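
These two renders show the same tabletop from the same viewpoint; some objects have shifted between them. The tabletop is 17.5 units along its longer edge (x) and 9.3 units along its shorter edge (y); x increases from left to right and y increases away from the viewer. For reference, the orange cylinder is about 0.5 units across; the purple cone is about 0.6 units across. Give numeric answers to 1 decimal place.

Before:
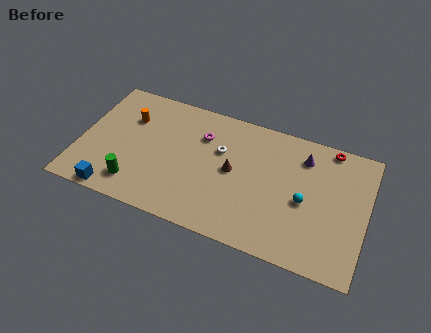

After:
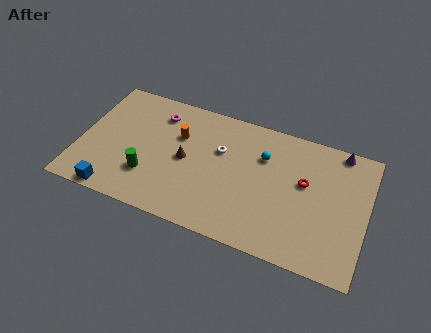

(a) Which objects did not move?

the white torus and the blue cube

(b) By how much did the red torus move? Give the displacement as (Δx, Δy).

(-1.3, -3.0)

The red torus was at about (15.0, 8.5) and moved to about (13.7, 5.5).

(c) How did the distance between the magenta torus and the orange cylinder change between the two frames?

-2.7

Before: roughly 4.5 units apart; after: 1.8. That's 2.7 units closer together.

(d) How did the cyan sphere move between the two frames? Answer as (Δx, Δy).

(-2.7, 2.3)

The cyan sphere was at about (13.8, 4.2) and moved to about (11.1, 6.5).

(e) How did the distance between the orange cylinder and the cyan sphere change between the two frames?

-6.0

They were about 11.2 units apart before and 5.2 after — 6.0 units closer together.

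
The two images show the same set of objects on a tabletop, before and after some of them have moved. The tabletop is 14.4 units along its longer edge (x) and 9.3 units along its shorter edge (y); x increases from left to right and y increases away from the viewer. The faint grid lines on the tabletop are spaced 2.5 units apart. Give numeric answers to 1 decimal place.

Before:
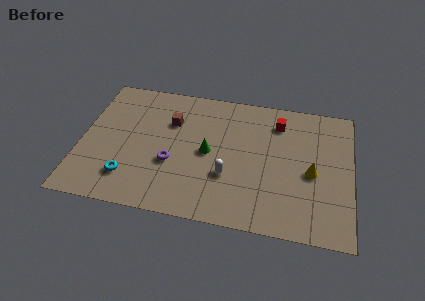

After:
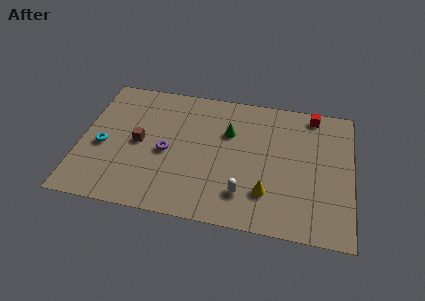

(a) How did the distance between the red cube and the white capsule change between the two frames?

+2.2

They were about 4.9 units apart before and 7.1 after — 2.2 units further apart.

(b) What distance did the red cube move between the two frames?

2.0

The red cube was near (10.4, 7.4) before and (12.2, 8.3) after, so it travelled √(1.8² + 0.9²) ≈ 2.0 units.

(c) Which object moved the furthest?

the yellow cone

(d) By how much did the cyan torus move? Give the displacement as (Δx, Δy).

(-1.5, 1.9)

The cyan torus was at about (2.7, 2.1) and moved to about (1.2, 4.0).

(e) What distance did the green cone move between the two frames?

1.9

From (6.8, 4.6) to (7.8, 6.2), the green cone covered √(1.0² + 1.6²) ≈ 1.9 units.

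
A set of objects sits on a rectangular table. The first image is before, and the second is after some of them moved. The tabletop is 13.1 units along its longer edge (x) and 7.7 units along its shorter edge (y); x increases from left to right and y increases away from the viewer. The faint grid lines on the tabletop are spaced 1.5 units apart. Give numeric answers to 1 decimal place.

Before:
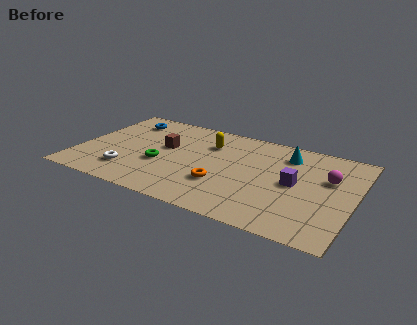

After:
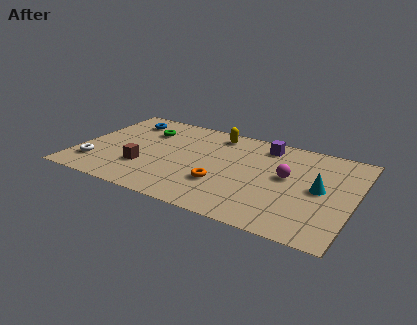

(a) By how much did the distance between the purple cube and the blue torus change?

-2.0

Before: roughly 8.8 units apart; after: 6.8. That's 2.0 units closer together.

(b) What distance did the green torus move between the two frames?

2.8

From (4.0, 3.0) to (2.9, 5.6), the green torus covered √(1.1² + 2.6²) ≈ 2.8 units.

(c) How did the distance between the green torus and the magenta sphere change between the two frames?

-0.9

Before: roughly 8.0 units apart; after: 7.1. That's 0.9 units closer together.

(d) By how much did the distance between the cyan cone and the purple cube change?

+1.6

Before: roughly 2.3 units apart; after: 3.9. That's 1.6 units further apart.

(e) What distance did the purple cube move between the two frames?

3.1

From (10.3, 3.9) to (8.6, 6.5), the purple cube covered √(1.7² + 2.6²) ≈ 3.1 units.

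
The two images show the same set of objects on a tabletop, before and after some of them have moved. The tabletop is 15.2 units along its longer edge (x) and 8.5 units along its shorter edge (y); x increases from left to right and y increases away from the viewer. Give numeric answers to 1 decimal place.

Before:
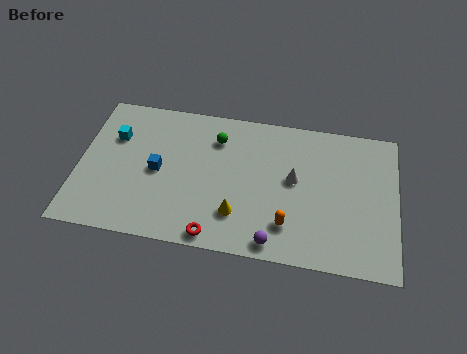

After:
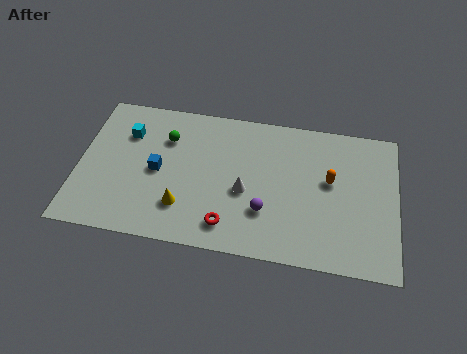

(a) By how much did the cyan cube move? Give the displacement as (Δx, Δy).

(0.6, 0.3)

The cyan cube was at about (1.6, 5.8) and moved to about (2.2, 6.1).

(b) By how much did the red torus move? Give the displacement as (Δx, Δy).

(0.6, 0.7)

From the two frames, the red torus sits at roughly (6.7, 0.8) before and (7.3, 1.5) after.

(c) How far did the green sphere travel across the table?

2.4

From (6.5, 6.5) to (4.1, 6.1), the green sphere covered √(2.4² + 0.4²) ≈ 2.4 units.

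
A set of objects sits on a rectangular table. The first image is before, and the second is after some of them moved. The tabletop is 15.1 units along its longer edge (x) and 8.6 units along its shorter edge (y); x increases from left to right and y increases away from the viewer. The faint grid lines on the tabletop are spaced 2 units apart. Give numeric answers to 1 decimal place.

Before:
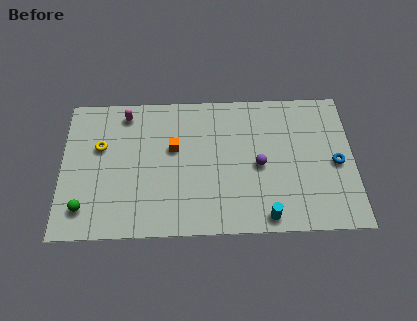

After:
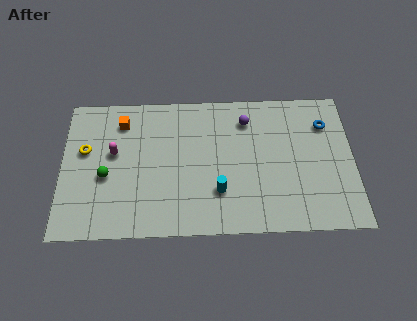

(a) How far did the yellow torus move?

0.8

From (2.0, 5.4) to (1.2, 5.2), the yellow torus covered √(0.8² + 0.2²) ≈ 0.8 units.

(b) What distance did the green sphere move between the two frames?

2.2

The green sphere moved from about (1.2, 1.7) to (2.3, 3.6), a distance of √(1.1² + 1.9²) ≈ 2.2.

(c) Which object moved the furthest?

the orange cube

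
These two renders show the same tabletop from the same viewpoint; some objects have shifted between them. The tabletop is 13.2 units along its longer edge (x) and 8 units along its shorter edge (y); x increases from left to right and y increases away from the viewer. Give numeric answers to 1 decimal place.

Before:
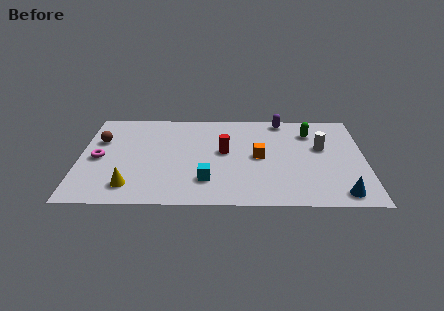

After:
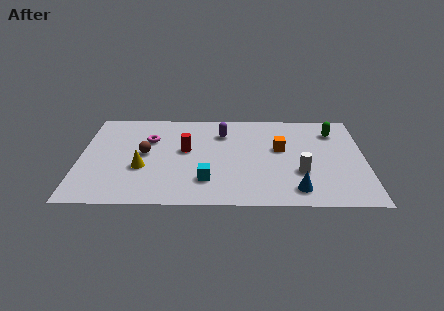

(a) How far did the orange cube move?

1.2

From (8.3, 4.0) to (9.3, 4.7), the orange cube covered √(1.0² + 0.7²) ≈ 1.2 units.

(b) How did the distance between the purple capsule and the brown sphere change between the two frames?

-4.7

They were about 8.7 units apart before and 4.0 after — 4.7 units closer together.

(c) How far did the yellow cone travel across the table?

1.6

The yellow cone was near (2.4, 1.5) before and (2.9, 3.0) after, so it travelled √(0.5² + 1.5²) ≈ 1.6 units.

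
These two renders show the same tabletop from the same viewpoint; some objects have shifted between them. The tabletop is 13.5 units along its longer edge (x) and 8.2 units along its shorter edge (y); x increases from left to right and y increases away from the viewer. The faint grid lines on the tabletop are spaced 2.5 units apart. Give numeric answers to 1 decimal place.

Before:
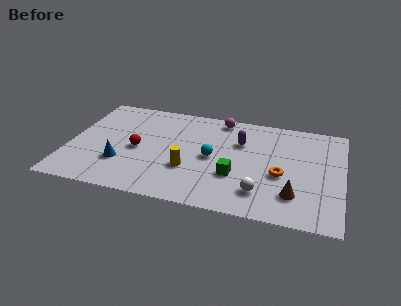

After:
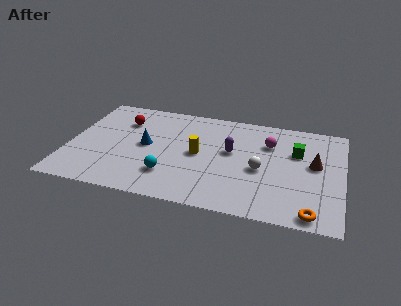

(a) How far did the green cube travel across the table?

3.9

From (8.3, 2.8) to (11.2, 5.4), the green cube covered √(2.9² + 2.6²) ≈ 3.9 units.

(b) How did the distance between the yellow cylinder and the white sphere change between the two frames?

-0.6

The distance was about 3.7 in the first image and 3.1 in the second, so they moved 0.6 units closer together.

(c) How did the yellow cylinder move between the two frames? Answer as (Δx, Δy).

(0.4, 1.3)

From the two frames, the yellow cylinder sits at roughly (6.0, 2.8) before and (6.4, 4.1) after.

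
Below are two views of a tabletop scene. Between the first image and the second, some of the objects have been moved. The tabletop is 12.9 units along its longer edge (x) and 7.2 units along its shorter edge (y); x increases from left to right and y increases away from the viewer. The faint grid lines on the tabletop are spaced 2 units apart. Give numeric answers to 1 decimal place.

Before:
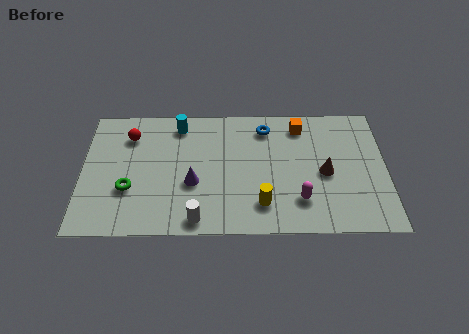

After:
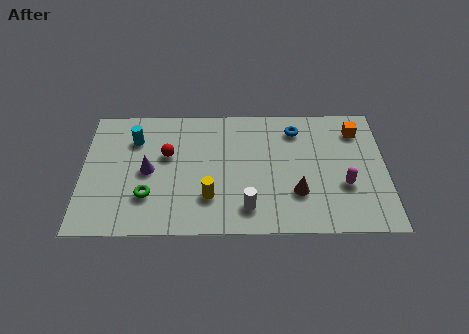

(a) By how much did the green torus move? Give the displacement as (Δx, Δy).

(0.8, -0.4)

From the two frames, the green torus sits at roughly (2.0, 2.5) before and (2.8, 2.1) after.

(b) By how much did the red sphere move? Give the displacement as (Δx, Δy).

(1.6, -1.1)

The red sphere started near (2.0, 5.5) and ended near (3.6, 4.4).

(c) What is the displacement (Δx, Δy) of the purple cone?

(-1.9, 0.7)

The purple cone started near (4.7, 2.8) and ended near (2.8, 3.5).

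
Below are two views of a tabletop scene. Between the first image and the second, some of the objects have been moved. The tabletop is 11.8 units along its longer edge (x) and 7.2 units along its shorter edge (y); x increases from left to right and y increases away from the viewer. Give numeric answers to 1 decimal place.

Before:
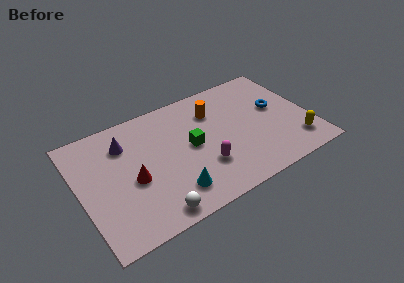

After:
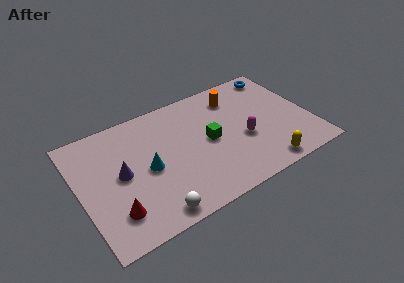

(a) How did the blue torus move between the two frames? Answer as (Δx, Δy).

(0.5, 2.2)

The blue torus started near (10.2, 4.1) and ended near (10.7, 6.3).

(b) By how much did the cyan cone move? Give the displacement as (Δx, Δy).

(-1.0, 1.9)

The cyan cone started near (4.4, 1.5) and ended near (3.4, 3.4).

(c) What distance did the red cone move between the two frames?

1.8

The red cone moved from about (2.6, 3.1) to (1.5, 1.7), a distance of √(1.1² + 1.4²) ≈ 1.8.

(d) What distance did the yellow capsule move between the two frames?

1.9

The yellow capsule moved from about (10.8, 1.5) to (9.0, 0.8), a distance of √(1.8² + 0.7²) ≈ 1.9.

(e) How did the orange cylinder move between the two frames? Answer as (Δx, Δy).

(1.2, 0.4)

From the two frames, the orange cylinder sits at roughly (7.1, 5.3) before and (8.3, 5.7) after.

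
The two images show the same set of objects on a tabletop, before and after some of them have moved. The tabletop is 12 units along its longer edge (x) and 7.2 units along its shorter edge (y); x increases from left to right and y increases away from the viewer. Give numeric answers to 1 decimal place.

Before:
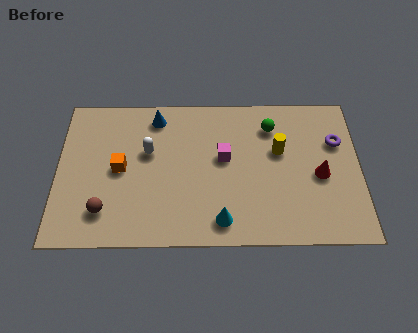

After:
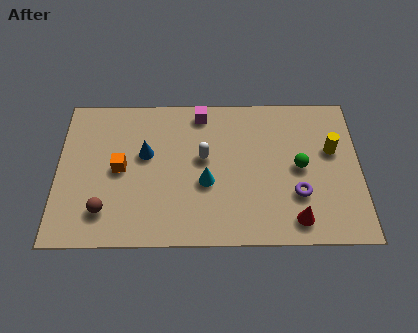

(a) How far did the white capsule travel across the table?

2.2

From (3.6, 4.4) to (5.8, 4.1), the white capsule covered √(2.2² + 0.3²) ≈ 2.2 units.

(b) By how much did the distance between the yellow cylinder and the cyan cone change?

+1.2

The distance was about 4.0 in the first image and 5.2 in the second, so they moved 1.2 units further apart.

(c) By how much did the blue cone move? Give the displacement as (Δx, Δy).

(-0.4, -1.8)

From the two frames, the blue cone sits at roughly (3.9, 6.1) before and (3.5, 4.3) after.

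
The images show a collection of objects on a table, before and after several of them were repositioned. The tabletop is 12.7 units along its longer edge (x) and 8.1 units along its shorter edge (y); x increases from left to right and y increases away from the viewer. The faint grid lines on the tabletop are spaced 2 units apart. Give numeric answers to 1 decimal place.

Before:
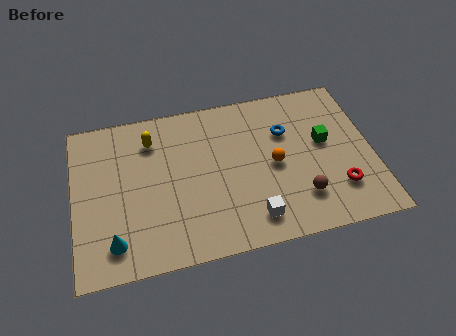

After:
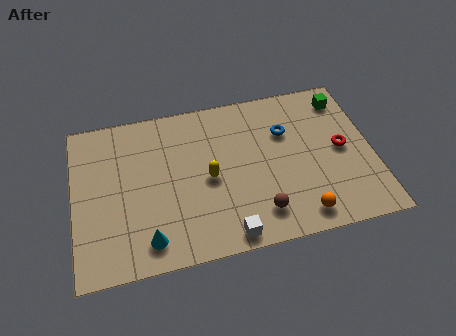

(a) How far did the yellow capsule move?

3.4

The yellow capsule was near (3.4, 6.3) before and (5.7, 3.8) after, so it travelled √(2.3² + 2.5²) ≈ 3.4 units.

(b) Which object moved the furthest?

the yellow capsule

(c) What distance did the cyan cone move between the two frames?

1.4

The cyan cone was near (1.6, 1.5) before and (3.0, 1.3) after, so it travelled √(1.4² + 0.2²) ≈ 1.4 units.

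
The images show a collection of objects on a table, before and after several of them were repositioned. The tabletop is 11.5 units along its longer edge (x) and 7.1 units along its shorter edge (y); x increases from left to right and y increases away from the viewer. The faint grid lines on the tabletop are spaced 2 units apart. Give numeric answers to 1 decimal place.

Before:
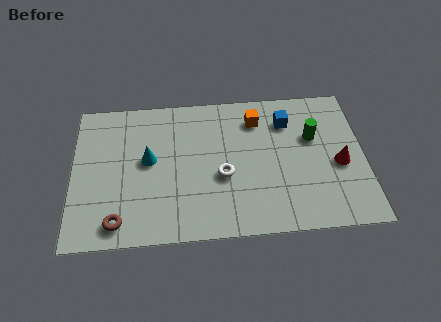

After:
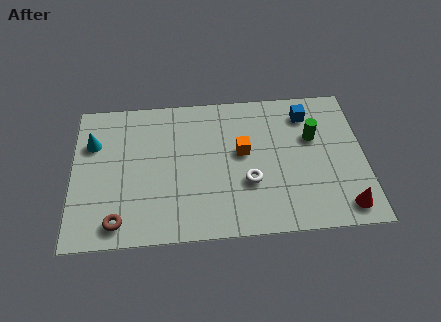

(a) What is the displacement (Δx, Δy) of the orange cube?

(-0.6, -1.6)

From the two frames, the orange cube sits at roughly (7.3, 5.6) before and (6.7, 4.0) after.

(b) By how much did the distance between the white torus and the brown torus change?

+0.8

Before: roughly 4.5 units apart; after: 5.3. That's 0.8 units further apart.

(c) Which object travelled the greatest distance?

the cyan cone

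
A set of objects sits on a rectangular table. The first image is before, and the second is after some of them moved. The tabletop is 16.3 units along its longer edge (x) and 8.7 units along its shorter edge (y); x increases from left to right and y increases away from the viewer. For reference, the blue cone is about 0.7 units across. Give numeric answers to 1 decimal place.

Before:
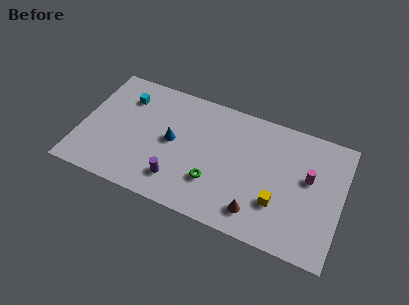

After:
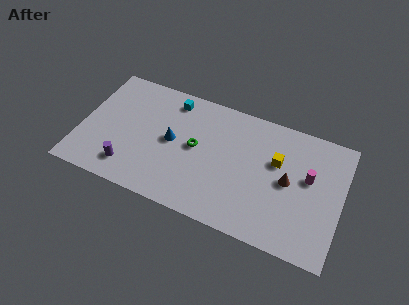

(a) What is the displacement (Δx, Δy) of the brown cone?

(1.7, 2.8)

The brown cone started near (11.3, 1.6) and ended near (13.0, 4.4).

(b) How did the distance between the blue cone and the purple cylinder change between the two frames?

+1.0

Before: roughly 2.7 units apart; after: 3.7. That's 1.0 units further apart.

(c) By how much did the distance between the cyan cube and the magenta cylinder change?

-2.7

They were about 11.8 units apart before and 9.1 after — 2.7 units closer together.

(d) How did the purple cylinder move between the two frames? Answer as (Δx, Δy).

(-3.0, -0.2)

From the two frames, the purple cylinder sits at roughly (6.3, 1.9) before and (3.3, 1.7) after.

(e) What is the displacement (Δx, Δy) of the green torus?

(-1.3, 2.0)

From the two frames, the green torus sits at roughly (8.5, 2.6) before and (7.2, 4.6) after.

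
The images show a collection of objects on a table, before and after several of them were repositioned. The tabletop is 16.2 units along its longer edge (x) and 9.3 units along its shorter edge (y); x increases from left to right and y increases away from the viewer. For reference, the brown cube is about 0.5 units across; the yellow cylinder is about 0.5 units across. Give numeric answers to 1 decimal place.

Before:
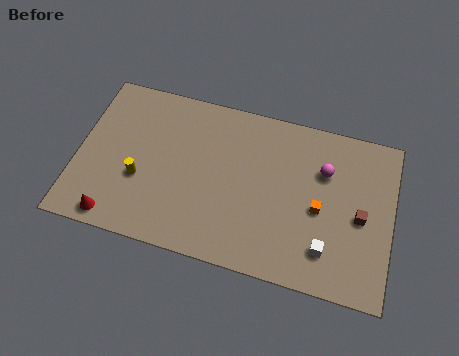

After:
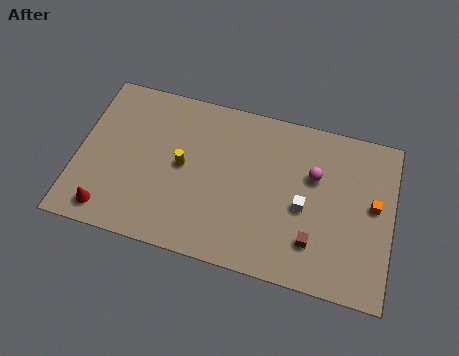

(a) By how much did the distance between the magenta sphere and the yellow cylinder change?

-2.9

Before: roughly 9.7 units apart; after: 6.8. That's 2.9 units closer together.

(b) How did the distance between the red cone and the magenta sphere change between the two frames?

-0.4

Before: roughly 11.7 units apart; after: 11.3. That's 0.4 units closer together.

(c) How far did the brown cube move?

3.0

The brown cube moved from about (14.6, 4.3) to (12.3, 2.3), a distance of √(2.3² + 2.0²) ≈ 3.0.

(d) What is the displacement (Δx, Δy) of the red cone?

(-0.4, 0.3)

From the two frames, the red cone sits at roughly (2.2, 1.0) before and (1.8, 1.3) after.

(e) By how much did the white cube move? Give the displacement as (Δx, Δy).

(-1.3, 2.0)

The white cube was at about (13.0, 2.1) and moved to about (11.7, 4.1).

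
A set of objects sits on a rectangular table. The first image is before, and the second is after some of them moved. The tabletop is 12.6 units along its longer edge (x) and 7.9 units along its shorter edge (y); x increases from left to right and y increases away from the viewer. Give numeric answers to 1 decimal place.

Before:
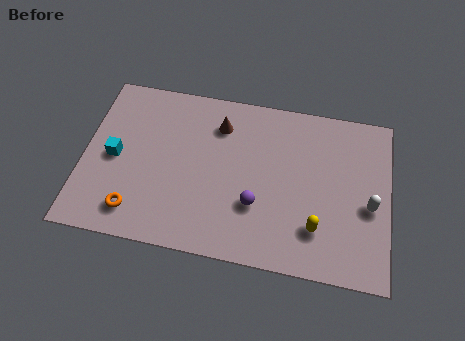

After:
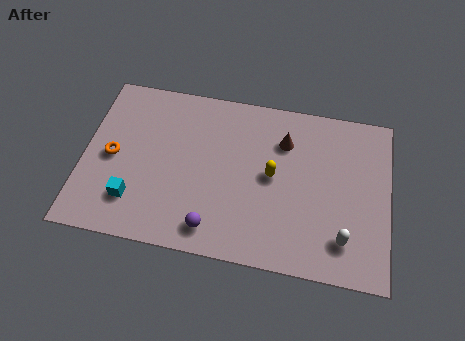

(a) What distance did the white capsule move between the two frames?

2.0

The white capsule moved from about (11.8, 3.4) to (10.8, 1.7), a distance of √(1.0² + 1.7²) ≈ 2.0.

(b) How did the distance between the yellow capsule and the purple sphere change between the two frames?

+1.1

They were about 2.6 units apart before and 3.7 after — 1.1 units further apart.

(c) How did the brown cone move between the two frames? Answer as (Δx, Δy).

(2.7, -0.3)

The brown cone was at about (5.5, 6.1) and moved to about (8.2, 5.8).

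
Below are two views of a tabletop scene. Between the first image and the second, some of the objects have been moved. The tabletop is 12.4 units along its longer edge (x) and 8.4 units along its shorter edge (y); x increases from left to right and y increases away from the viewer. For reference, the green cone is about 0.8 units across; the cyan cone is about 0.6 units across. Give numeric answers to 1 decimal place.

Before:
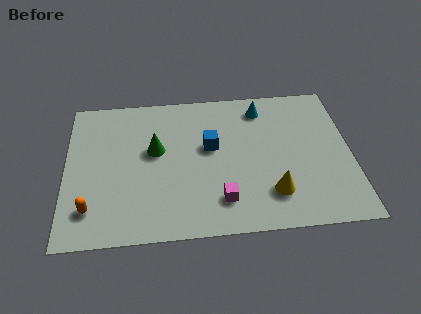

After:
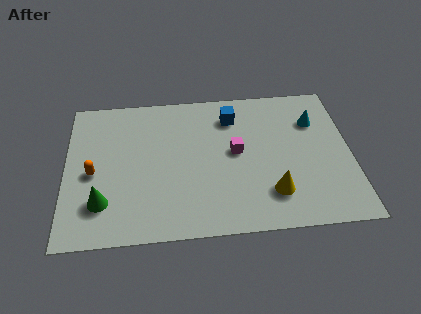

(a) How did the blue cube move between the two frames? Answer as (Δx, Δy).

(1.0, 1.7)

From the two frames, the blue cube sits at roughly (6.3, 4.9) before and (7.3, 6.6) after.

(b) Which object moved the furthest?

the green cone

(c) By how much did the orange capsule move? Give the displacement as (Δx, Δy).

(0.1, 2.0)

The orange capsule started near (1.1, 1.8) and ended near (1.2, 3.8).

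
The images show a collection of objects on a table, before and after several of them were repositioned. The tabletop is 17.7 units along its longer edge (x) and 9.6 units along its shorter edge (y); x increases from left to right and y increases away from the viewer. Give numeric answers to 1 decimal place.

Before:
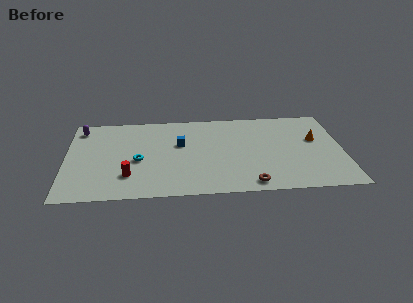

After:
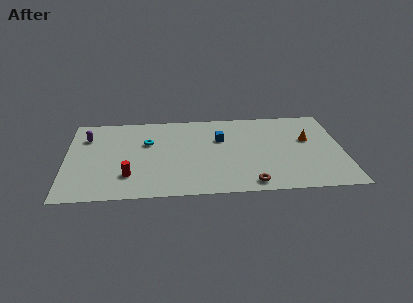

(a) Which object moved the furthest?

the blue cube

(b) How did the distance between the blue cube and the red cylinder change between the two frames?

+2.3

The distance was about 4.7 in the first image and 7.0 in the second, so they moved 2.3 units further apart.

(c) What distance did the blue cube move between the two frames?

2.6

The blue cube was near (7.3, 5.9) before and (9.9, 6.3) after, so it travelled √(2.6² + 0.4²) ≈ 2.6 units.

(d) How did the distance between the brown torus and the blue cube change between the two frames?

-1.0

They were about 6.5 units apart before and 5.5 after — 1.0 units closer together.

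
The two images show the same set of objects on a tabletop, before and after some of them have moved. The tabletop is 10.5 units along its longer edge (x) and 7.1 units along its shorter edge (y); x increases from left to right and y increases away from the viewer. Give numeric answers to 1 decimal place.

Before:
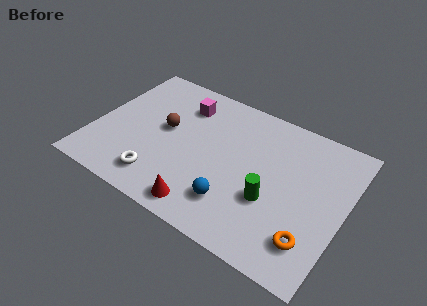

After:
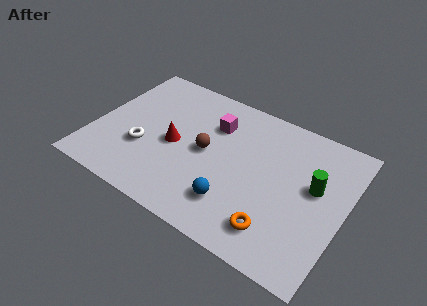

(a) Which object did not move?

the blue sphere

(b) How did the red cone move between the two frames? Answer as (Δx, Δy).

(-1.7, 2.4)

The red cone was at about (5.1, 0.9) and moved to about (3.4, 3.3).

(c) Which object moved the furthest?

the red cone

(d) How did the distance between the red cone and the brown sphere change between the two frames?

-2.4

The distance was about 3.7 in the first image and 1.3 in the second, so they moved 2.4 units closer together.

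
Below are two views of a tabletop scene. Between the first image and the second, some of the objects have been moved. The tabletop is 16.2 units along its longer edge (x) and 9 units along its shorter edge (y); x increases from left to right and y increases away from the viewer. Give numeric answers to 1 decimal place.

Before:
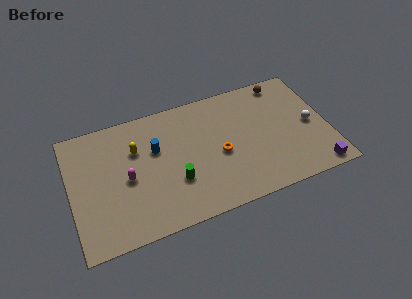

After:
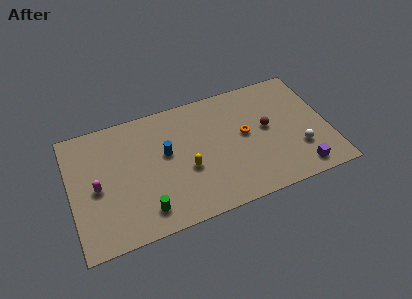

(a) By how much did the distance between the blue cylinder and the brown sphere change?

-2.3

Before: roughly 8.7 units apart; after: 6.4. That's 2.3 units closer together.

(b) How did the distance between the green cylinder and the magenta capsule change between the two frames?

+0.7

They were about 3.1 units apart before and 3.8 after — 0.7 units further apart.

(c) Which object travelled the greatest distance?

the yellow capsule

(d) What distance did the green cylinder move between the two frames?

2.4

From (6.4, 3.0) to (4.4, 1.6), the green cylinder covered √(2.0² + 1.4²) ≈ 2.4 units.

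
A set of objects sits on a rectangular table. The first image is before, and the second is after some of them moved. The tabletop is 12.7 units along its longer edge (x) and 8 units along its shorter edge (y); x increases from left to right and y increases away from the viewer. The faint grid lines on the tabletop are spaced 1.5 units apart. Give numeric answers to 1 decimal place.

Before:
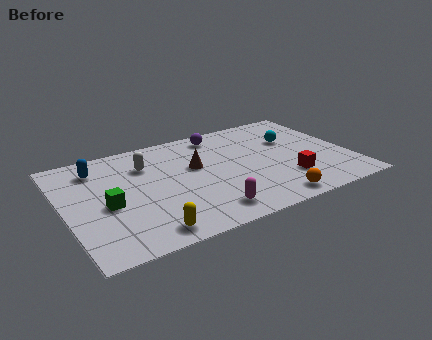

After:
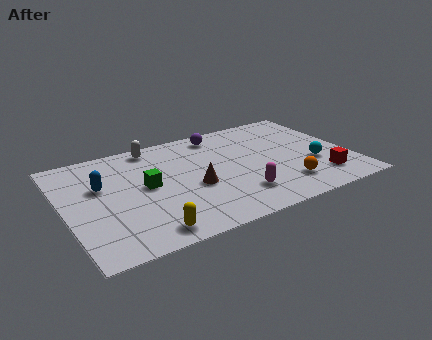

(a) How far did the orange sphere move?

1.2

The orange sphere moved from about (8.7, 0.9) to (9.5, 1.8), a distance of √(0.8² + 0.9²) ≈ 1.2.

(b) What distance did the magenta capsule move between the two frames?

1.6

The magenta capsule was near (5.9, 1.3) before and (7.4, 1.9) after, so it travelled √(1.5² + 0.6²) ≈ 1.6 units.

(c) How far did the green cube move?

1.9

The green cube was near (1.8, 3.5) before and (3.6, 4.2) after, so it travelled √(1.8² + 0.7²) ≈ 1.9 units.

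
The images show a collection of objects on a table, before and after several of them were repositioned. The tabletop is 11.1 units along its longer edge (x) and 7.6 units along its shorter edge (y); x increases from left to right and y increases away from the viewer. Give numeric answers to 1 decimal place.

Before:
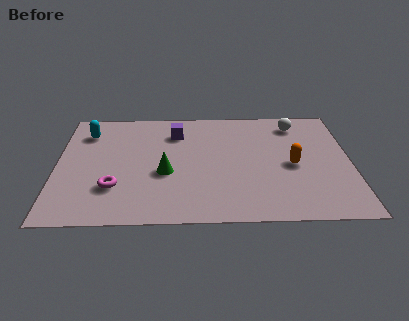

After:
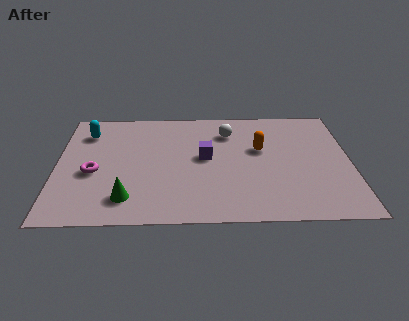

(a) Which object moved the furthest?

the white sphere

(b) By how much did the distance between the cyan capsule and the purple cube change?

+1.4

Before: roughly 3.4 units apart; after: 4.8. That's 1.4 units further apart.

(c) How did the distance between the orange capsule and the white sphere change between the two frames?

-1.1

The distance was about 2.8 in the first image and 1.7 in the second, so they moved 1.1 units closer together.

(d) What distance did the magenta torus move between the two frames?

1.3

The magenta torus was near (2.2, 2.2) before and (1.4, 3.2) after, so it travelled √(0.8² + 1.0²) ≈ 1.3 units.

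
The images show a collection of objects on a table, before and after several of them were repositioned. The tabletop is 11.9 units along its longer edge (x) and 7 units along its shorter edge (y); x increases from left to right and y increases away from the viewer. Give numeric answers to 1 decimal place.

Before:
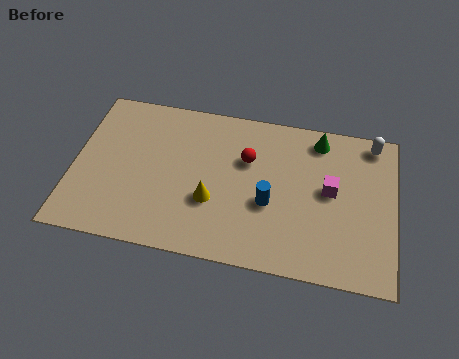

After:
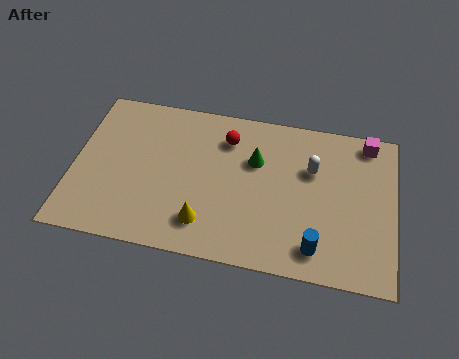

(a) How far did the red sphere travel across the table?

1.1

The red sphere moved from about (6.4, 4.6) to (5.6, 5.4), a distance of √(0.8² + 0.8²) ≈ 1.1.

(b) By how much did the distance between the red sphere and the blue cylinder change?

+3.5

The distance was about 2.0 in the first image and 5.5 in the second, so they moved 3.5 units further apart.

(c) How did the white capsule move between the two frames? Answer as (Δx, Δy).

(-2.2, -1.6)

From the two frames, the white capsule sits at roughly (11.0, 6.2) before and (8.8, 4.6) after.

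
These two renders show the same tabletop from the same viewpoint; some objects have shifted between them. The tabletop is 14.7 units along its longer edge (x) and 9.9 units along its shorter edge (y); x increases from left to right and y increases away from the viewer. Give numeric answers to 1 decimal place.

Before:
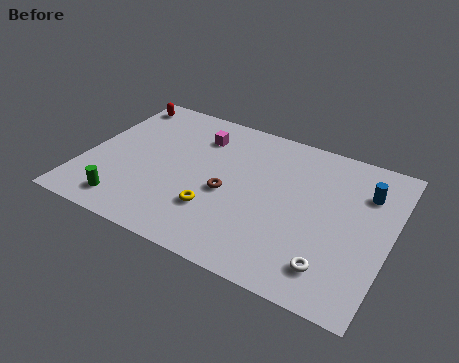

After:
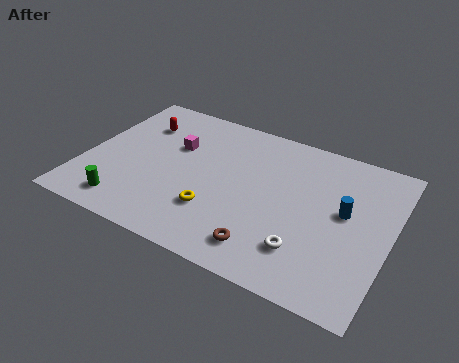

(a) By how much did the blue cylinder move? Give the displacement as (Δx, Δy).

(-0.8, -1.7)

The blue cylinder was at about (13.3, 7.2) and moved to about (12.5, 5.5).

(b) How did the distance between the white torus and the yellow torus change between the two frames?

-1.4

The distance was about 5.8 in the first image and 4.4 in the second, so they moved 1.4 units closer together.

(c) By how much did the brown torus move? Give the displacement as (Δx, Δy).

(2.2, -2.6)

From the two frames, the brown torus sits at roughly (7.0, 4.3) before and (9.2, 1.7) after.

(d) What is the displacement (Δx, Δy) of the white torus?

(-1.3, 0.5)

The white torus was at about (12.3, 1.9) and moved to about (11.0, 2.4).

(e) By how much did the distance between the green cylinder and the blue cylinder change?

-1.4

The distance was about 12.2 in the first image and 10.8 in the second, so they moved 1.4 units closer together.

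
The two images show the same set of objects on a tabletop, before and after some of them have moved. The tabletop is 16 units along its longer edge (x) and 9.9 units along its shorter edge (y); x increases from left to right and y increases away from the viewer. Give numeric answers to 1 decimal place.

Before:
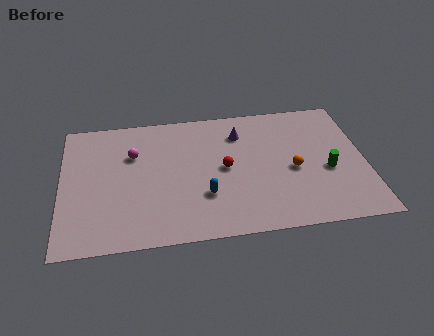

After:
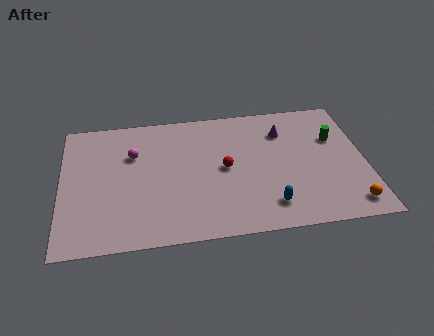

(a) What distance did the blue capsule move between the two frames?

3.5

The blue capsule was near (7.5, 3.1) before and (10.8, 1.9) after, so it travelled √(3.3² + 1.2²) ≈ 3.5 units.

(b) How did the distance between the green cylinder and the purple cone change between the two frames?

-2.9

Before: roughly 5.7 units apart; after: 2.8. That's 2.9 units closer together.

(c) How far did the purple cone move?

2.3

The purple cone moved from about (9.5, 7.6) to (11.8, 7.4), a distance of √(2.3² + 0.2²) ≈ 2.3.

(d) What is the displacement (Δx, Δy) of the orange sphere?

(2.8, -3.0)

The orange sphere was at about (12.2, 4.4) and moved to about (15.0, 1.4).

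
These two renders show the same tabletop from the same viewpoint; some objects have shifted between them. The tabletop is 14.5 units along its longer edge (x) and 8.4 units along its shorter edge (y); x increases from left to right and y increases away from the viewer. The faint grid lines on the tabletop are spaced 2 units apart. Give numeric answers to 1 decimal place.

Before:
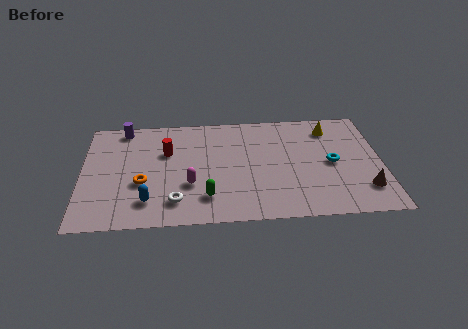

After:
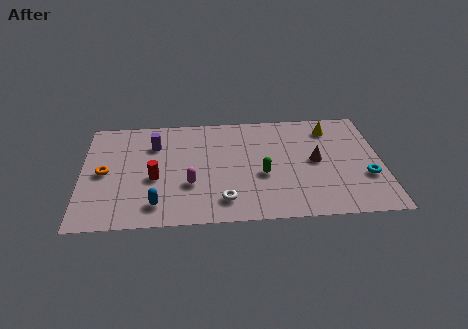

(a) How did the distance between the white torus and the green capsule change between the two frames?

+1.1

Before: roughly 1.5 units apart; after: 2.6. That's 1.1 units further apart.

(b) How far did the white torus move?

2.3

The white torus was near (4.5, 1.7) before and (6.8, 1.6) after, so it travelled √(2.3² + 0.1²) ≈ 2.3 units.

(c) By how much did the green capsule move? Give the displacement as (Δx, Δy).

(2.7, 1.5)

The green capsule started near (6.0, 1.9) and ended near (8.7, 3.4).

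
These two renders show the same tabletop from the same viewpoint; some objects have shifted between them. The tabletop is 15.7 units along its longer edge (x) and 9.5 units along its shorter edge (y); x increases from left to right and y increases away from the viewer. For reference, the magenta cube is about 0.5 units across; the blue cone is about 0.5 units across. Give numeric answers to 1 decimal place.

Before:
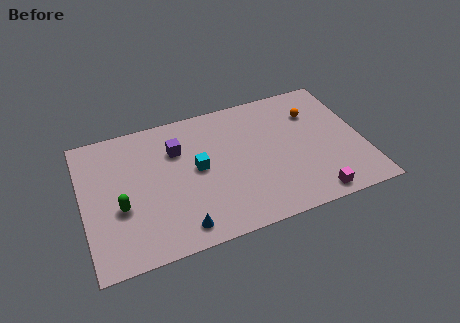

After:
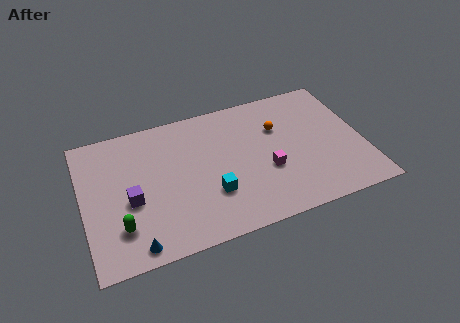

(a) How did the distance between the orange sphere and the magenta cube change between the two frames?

-3.0

They were about 5.9 units apart before and 2.9 after — 3.0 units closer together.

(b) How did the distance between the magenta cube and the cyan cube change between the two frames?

-4.0

The distance was about 7.3 in the first image and 3.3 in the second, so they moved 4.0 units closer together.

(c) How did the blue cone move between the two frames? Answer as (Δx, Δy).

(-2.5, -0.3)

The blue cone was at about (5.1, 1.3) and moved to about (2.6, 1.0).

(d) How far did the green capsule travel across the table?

1.3

The green capsule was near (2.0, 3.7) before and (1.9, 2.4) after, so it travelled √(0.1² + 1.3²) ≈ 1.3 units.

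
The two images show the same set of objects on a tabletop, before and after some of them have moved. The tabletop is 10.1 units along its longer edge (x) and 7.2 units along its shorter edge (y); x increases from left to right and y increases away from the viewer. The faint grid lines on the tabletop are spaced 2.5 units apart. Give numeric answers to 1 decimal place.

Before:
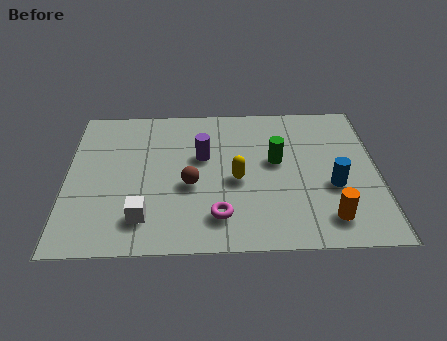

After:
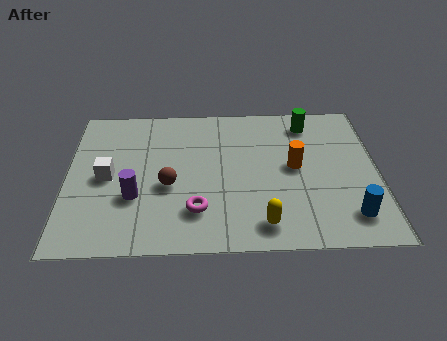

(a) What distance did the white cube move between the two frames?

2.3

The white cube moved from about (2.5, 1.5) to (1.3, 3.5), a distance of √(1.2² + 2.0²) ≈ 2.3.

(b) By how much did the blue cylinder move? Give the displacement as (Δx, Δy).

(0.5, -1.4)

The blue cylinder was at about (8.6, 2.8) and moved to about (9.1, 1.4).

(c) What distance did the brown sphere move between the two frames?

0.7

From (4.0, 3.0) to (3.3, 3.0), the brown sphere covered √(0.7² + 0.0²) ≈ 0.7 units.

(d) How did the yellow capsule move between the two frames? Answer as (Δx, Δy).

(0.8, -2.1)

From the two frames, the yellow capsule sits at roughly (5.5, 3.2) before and (6.3, 1.1) after.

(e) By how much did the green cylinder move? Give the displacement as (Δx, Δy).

(1.1, 1.9)

The green cylinder started near (6.8, 4.1) and ended near (7.9, 6.0).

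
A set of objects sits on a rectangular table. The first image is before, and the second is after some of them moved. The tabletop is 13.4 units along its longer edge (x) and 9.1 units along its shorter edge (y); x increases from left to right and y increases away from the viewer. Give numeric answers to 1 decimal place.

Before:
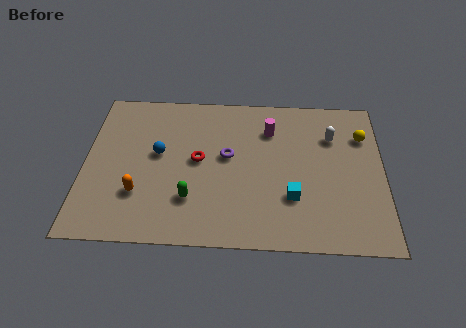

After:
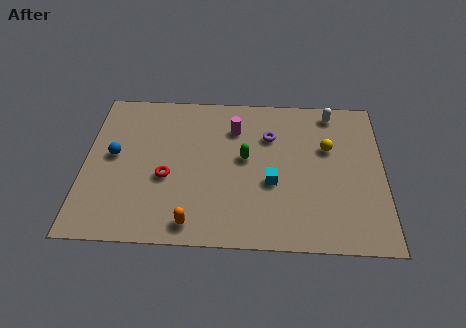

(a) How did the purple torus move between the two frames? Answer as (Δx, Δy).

(1.9, 1.3)

From the two frames, the purple torus sits at roughly (6.4, 5.1) before and (8.3, 6.4) after.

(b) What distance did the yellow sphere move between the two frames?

1.8

The yellow sphere was near (12.5, 6.6) before and (10.9, 5.8) after, so it travelled √(1.6² + 0.8²) ≈ 1.8 units.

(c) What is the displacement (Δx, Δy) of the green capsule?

(2.4, 2.5)

The green capsule started near (4.8, 2.5) and ended near (7.2, 5.0).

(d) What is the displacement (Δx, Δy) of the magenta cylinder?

(-1.6, 0.0)

The magenta cylinder started near (8.3, 6.8) and ended near (6.7, 6.8).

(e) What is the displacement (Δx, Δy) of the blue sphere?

(-2.0, -0.2)

The blue sphere was at about (3.3, 5.1) and moved to about (1.3, 4.9).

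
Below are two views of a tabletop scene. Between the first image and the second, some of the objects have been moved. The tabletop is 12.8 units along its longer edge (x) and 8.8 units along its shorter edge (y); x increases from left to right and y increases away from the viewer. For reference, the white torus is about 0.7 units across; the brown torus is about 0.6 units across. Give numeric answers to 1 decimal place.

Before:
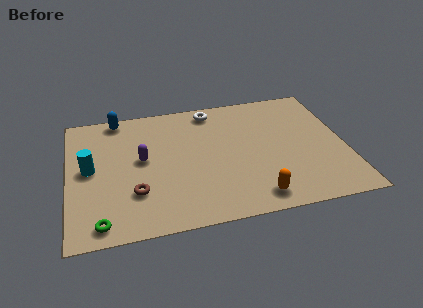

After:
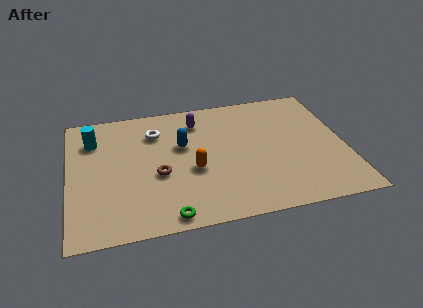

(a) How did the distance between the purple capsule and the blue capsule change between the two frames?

-1.6

Before: roughly 3.4 units apart; after: 1.8. That's 1.6 units closer together.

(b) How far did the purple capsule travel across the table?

3.5

From (3.4, 4.8) to (6.1, 7.0), the purple capsule covered √(2.7² + 2.2²) ≈ 3.5 units.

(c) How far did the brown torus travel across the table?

1.5

From (3.0, 2.6) to (4.1, 3.6), the brown torus covered √(1.1² + 1.0²) ≈ 1.5 units.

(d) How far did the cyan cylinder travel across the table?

2.0

The cyan cylinder was near (1.0, 4.6) before and (1.2, 6.6) after, so it travelled √(0.2² + 2.0²) ≈ 2.0 units.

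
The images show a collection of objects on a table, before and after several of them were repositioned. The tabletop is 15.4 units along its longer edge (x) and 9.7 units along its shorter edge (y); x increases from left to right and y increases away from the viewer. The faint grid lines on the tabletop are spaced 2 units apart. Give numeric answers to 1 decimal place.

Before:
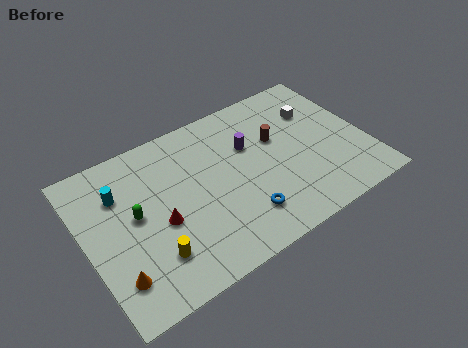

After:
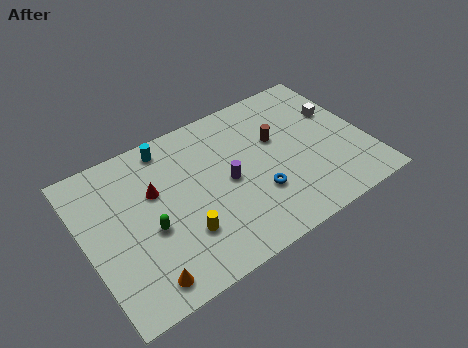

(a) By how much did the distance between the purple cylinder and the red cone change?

-1.7

They were about 5.7 units apart before and 4.0 after — 1.7 units closer together.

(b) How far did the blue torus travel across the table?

1.3

The blue torus was near (8.1, 2.2) before and (9.1, 3.1) after, so it travelled √(1.0² + 0.9²) ≈ 1.3 units.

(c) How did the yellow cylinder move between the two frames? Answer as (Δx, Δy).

(1.7, 0.4)

The yellow cylinder was at about (3.2, 2.4) and moved to about (4.9, 2.8).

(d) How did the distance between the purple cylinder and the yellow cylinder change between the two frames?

-3.8

They were about 7.2 units apart before and 3.4 after — 3.8 units closer together.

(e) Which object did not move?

the brown cylinder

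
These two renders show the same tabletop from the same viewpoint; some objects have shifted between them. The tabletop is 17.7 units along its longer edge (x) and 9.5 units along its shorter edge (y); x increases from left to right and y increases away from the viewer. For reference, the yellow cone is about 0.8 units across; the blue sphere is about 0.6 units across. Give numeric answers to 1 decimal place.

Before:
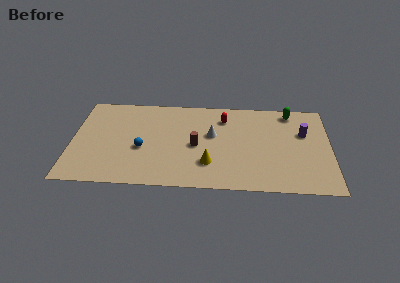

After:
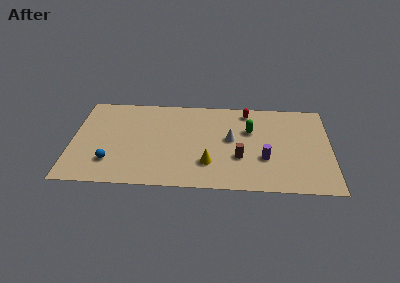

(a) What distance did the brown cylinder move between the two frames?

3.2

The brown cylinder moved from about (8.5, 4.4) to (11.5, 3.3), a distance of √(3.0² + 1.1²) ≈ 3.2.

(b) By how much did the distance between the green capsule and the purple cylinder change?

+0.7

Before: roughly 2.4 units apart; after: 3.1. That's 0.7 units further apart.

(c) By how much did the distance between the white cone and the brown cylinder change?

+0.4

The distance was about 1.6 in the first image and 2.0 in the second, so they moved 0.4 units further apart.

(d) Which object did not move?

the yellow cone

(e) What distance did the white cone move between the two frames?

1.4

From (9.6, 5.6) to (10.9, 5.2), the white cone covered √(1.3² + 0.4²) ≈ 1.4 units.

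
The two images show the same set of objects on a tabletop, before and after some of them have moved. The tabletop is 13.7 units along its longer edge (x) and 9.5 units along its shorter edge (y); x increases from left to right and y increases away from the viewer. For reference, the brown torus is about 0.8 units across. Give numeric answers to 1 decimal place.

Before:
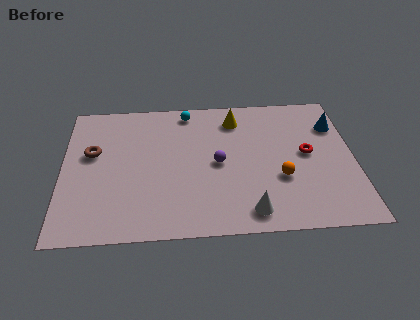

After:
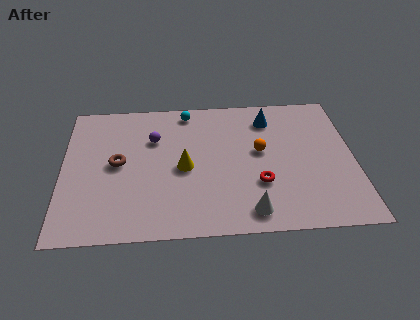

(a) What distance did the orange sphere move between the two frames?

2.1

The orange sphere was near (10.2, 3.4) before and (9.3, 5.3) after, so it travelled √(0.9² + 1.9²) ≈ 2.1 units.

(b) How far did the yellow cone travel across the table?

4.1

The yellow cone moved from about (8.2, 7.7) to (5.7, 4.4), a distance of √(2.5² + 3.3²) ≈ 4.1.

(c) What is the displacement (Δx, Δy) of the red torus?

(-2.3, -1.9)

The red torus was at about (11.5, 5.0) and moved to about (9.2, 3.1).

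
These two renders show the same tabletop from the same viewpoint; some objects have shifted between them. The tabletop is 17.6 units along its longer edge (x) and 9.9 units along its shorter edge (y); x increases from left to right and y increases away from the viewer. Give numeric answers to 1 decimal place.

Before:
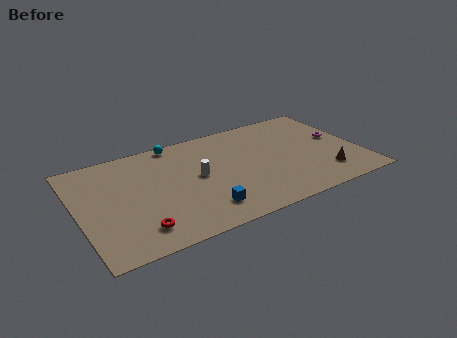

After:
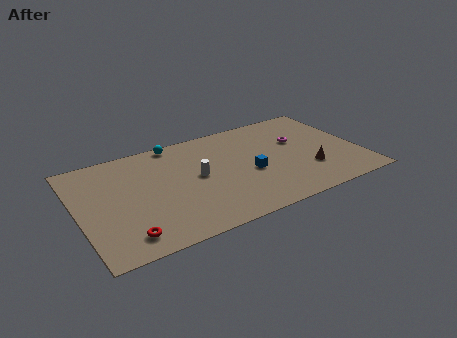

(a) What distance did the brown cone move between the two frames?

1.2

The brown cone was near (15.1, 2.2) before and (14.2, 3.0) after, so it travelled √(0.9² + 0.8²) ≈ 1.2 units.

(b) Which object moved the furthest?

the blue cube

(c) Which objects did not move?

the cyan sphere and the white cylinder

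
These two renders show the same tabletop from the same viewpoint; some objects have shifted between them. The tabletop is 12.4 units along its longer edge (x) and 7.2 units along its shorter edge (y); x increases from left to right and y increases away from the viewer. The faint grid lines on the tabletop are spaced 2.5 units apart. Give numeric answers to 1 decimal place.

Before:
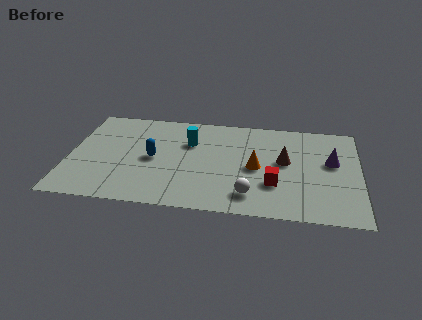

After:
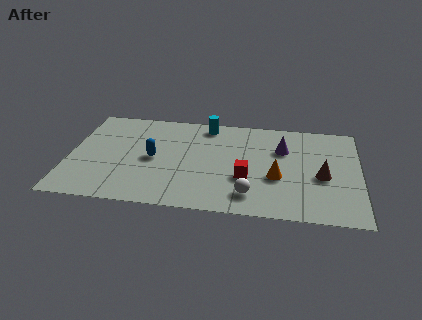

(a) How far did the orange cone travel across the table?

1.1

The orange cone moved from about (8.0, 3.4) to (8.9, 2.8), a distance of √(0.9² + 0.6²) ≈ 1.1.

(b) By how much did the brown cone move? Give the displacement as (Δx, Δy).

(1.6, -0.9)

The brown cone started near (9.2, 4.0) and ended near (10.8, 3.1).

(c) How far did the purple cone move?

2.2

The purple cone was near (11.2, 4.2) before and (9.1, 4.9) after, so it travelled √(2.1² + 0.7²) ≈ 2.2 units.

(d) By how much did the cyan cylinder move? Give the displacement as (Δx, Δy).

(0.7, 1.4)

The cyan cylinder started near (5.1, 4.9) and ended near (5.8, 6.3).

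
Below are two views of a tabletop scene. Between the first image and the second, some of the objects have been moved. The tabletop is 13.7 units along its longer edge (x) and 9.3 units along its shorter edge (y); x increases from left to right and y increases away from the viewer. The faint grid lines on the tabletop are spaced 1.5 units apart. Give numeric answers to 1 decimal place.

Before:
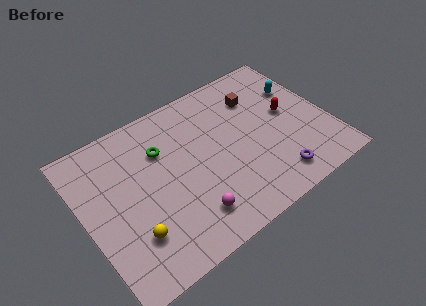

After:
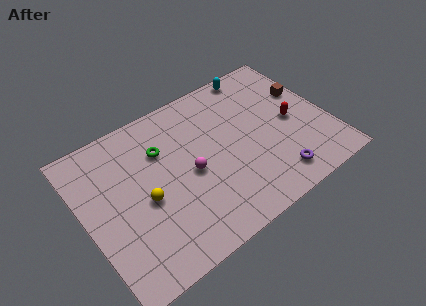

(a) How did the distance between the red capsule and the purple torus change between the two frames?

-0.5

Before: roughly 3.8 units apart; after: 3.3. That's 0.5 units closer together.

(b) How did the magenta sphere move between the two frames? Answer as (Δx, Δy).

(0.5, 2.4)

The magenta sphere was at about (5.3, 1.9) and moved to about (5.8, 4.3).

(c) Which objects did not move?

the purple torus and the green torus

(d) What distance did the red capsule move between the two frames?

0.6

From (11.6, 5.0) to (11.7, 4.4), the red capsule covered √(0.1² + 0.6²) ≈ 0.6 units.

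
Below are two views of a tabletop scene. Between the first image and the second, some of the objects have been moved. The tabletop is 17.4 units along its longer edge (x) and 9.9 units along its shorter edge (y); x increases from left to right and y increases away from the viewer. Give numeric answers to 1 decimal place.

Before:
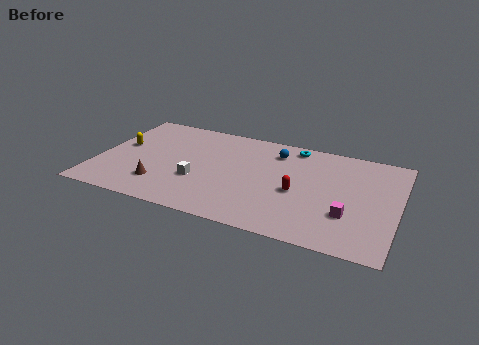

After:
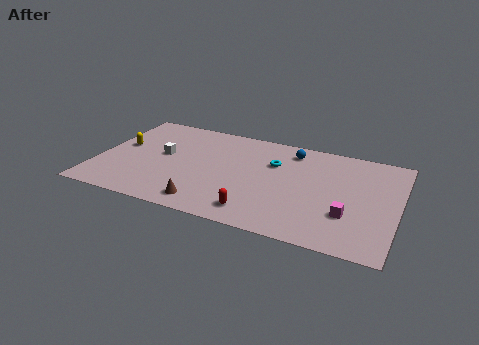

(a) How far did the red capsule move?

3.4

From (11.7, 4.3) to (9.6, 1.6), the red capsule covered √(2.1² + 2.7²) ≈ 3.4 units.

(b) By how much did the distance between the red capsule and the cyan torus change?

+0.6

Before: roughly 4.5 units apart; after: 5.1. That's 0.6 units further apart.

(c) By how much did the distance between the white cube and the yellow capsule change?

-2.7

They were about 5.2 units apart before and 2.5 after — 2.7 units closer together.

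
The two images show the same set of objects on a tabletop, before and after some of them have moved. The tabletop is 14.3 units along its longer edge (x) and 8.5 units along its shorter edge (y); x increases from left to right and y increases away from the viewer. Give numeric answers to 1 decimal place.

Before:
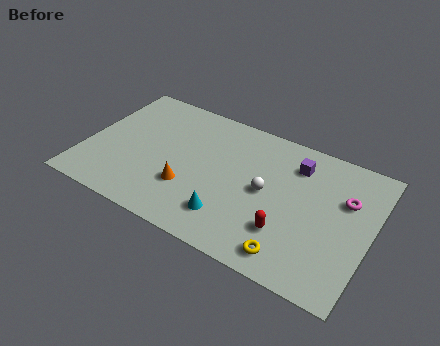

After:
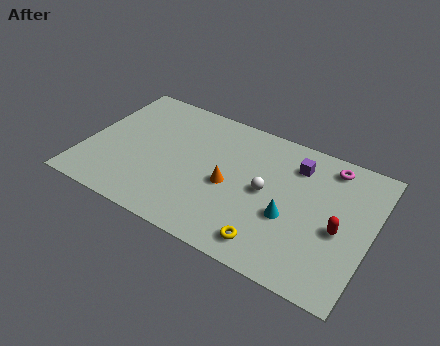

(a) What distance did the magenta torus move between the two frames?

2.0

The magenta torus moved from about (12.9, 5.6) to (11.9, 7.3), a distance of √(1.0² + 1.7²) ≈ 2.0.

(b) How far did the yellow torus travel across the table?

1.1

The yellow torus moved from about (10.8, 1.2) to (9.7, 1.3), a distance of √(1.1² + 0.1²) ≈ 1.1.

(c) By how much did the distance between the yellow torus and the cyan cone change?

-1.2

The distance was about 3.3 in the first image and 2.1 in the second, so they moved 1.2 units closer together.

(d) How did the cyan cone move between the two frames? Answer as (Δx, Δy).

(2.8, 1.4)

The cyan cone started near (7.6, 1.9) and ended near (10.4, 3.3).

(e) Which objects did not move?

the white sphere and the purple cube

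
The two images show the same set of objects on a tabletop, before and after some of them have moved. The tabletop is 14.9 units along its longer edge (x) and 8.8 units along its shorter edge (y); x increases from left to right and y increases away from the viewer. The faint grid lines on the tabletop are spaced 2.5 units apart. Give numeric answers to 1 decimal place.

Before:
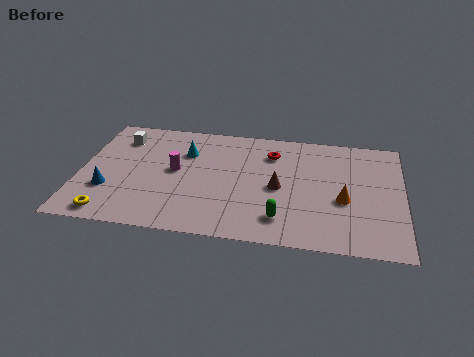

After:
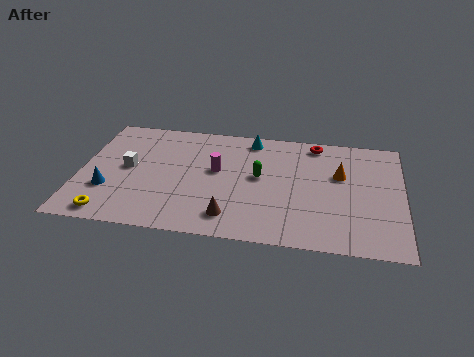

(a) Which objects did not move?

the blue cone and the yellow torus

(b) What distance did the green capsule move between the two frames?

3.2

The green capsule moved from about (9.4, 1.8) to (8.3, 4.8), a distance of √(1.1² + 3.0²) ≈ 3.2.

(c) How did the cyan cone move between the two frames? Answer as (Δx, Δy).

(3.0, 1.5)

From the two frames, the cyan cone sits at roughly (4.8, 6.2) before and (7.8, 7.7) after.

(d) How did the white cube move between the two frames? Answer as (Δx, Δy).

(0.5, -2.3)

The white cube was at about (1.7, 6.9) and moved to about (2.2, 4.6).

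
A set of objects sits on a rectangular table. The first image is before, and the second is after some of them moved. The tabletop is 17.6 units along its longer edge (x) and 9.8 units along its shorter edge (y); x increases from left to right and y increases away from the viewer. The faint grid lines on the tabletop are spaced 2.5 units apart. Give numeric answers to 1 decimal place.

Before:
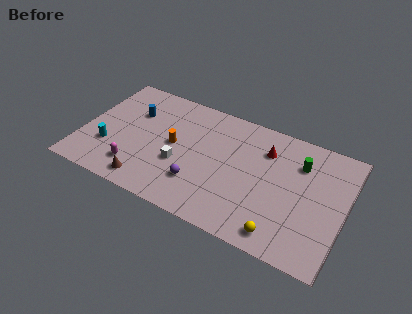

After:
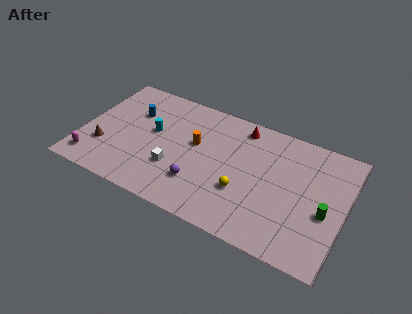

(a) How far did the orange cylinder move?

1.6

The orange cylinder moved from about (6.1, 5.1) to (7.5, 5.8), a distance of √(1.4² + 0.7²) ≈ 1.6.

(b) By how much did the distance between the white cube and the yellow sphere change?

-2.9

They were about 7.5 units apart before and 4.6 after — 2.9 units closer together.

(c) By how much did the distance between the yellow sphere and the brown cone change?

+0.4

The distance was about 9.0 in the first image and 9.4 in the second, so they moved 0.4 units further apart.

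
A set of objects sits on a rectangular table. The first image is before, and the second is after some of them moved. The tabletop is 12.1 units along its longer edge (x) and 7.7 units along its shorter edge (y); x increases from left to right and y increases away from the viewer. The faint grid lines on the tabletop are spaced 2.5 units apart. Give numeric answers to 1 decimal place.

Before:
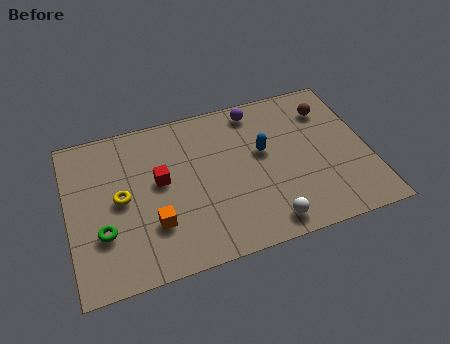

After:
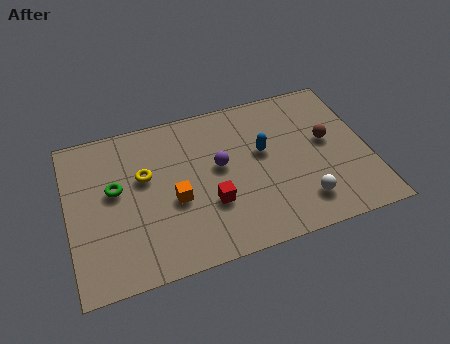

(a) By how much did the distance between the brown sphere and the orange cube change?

-1.8

They were about 8.2 units apart before and 6.4 after — 1.8 units closer together.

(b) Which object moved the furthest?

the purple sphere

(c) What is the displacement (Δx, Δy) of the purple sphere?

(-1.7, -2.4)

The purple sphere started near (7.8, 6.7) and ended near (6.1, 4.3).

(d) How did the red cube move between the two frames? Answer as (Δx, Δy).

(1.9, -1.7)

The red cube was at about (3.7, 4.3) and moved to about (5.6, 2.6).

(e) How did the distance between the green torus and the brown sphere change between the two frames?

-1.4

Before: roughly 10.0 units apart; after: 8.6. That's 1.4 units closer together.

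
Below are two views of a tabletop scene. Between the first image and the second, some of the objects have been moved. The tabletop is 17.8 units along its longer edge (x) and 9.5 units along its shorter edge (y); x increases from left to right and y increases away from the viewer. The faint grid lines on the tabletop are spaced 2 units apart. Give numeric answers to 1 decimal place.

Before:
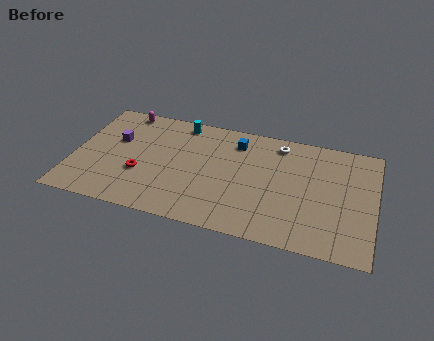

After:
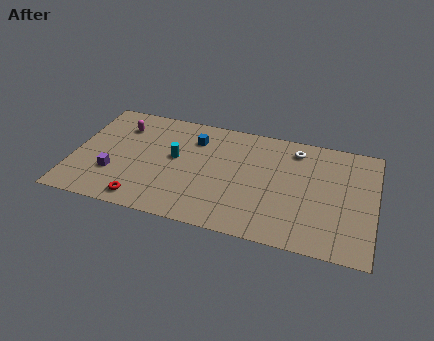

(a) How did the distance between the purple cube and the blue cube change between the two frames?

-1.1

The distance was about 7.3 in the first image and 6.2 in the second, so they moved 1.1 units closer together.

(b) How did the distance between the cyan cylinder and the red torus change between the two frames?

-1.0

They were about 5.4 units apart before and 4.4 after — 1.0 units closer together.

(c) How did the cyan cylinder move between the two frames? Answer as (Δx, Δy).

(-0.1, -3.1)

The cyan cylinder was at about (6.1, 8.4) and moved to about (6.0, 5.3).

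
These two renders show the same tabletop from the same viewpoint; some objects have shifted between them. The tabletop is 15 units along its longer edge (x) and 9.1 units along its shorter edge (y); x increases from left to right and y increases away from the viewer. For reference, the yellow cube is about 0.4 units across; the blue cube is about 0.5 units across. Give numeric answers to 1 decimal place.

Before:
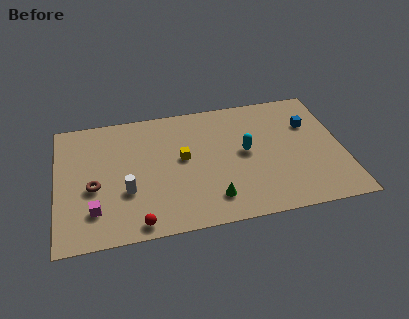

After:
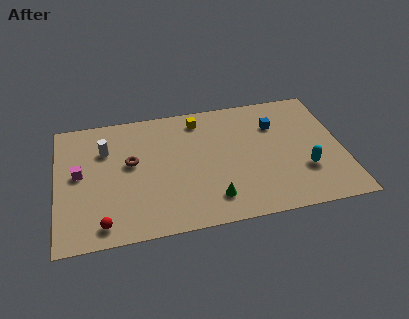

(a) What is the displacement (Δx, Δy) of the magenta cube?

(-0.7, 2.7)

From the two frames, the magenta cube sits at roughly (1.9, 2.2) before and (1.2, 4.9) after.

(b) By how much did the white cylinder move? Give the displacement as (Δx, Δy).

(-1.0, 3.2)

The white cylinder started near (3.6, 3.2) and ended near (2.6, 6.4).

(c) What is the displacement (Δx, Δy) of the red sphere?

(-1.8, 0.3)

The red sphere was at about (4.1, 0.9) and moved to about (2.3, 1.2).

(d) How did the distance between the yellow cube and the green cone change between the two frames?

+2.4

Before: roughly 3.5 units apart; after: 5.9. That's 2.4 units further apart.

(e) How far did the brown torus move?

2.4

The brown torus moved from about (1.9, 3.8) to (3.9, 5.2), a distance of √(2.0² + 1.4²) ≈ 2.4.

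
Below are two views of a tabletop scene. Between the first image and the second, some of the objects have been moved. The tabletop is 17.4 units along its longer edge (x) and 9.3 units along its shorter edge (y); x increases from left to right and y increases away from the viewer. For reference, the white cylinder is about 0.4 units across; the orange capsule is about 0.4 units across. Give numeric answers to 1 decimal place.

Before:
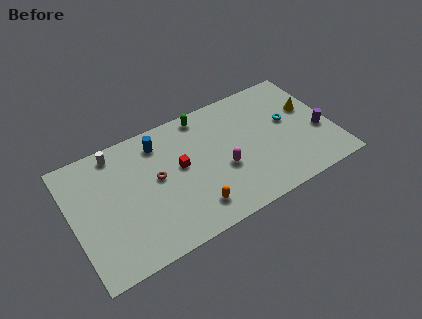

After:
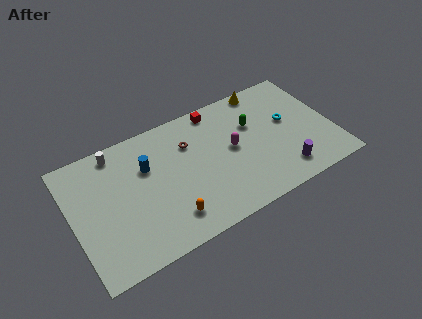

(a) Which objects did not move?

the white cylinder and the cyan torus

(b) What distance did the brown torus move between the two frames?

2.8

The brown torus was near (5.6, 5.1) before and (8.0, 6.6) after, so it travelled √(2.4² + 1.5²) ≈ 2.8 units.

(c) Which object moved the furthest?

the red cube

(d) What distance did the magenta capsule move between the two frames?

1.4

The magenta capsule moved from about (9.9, 3.7) to (10.7, 4.9), a distance of √(0.8² + 1.2²) ≈ 1.4.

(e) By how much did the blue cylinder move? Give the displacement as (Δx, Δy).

(-1.0, -1.4)

The blue cylinder was at about (6.1, 7.6) and moved to about (5.1, 6.2).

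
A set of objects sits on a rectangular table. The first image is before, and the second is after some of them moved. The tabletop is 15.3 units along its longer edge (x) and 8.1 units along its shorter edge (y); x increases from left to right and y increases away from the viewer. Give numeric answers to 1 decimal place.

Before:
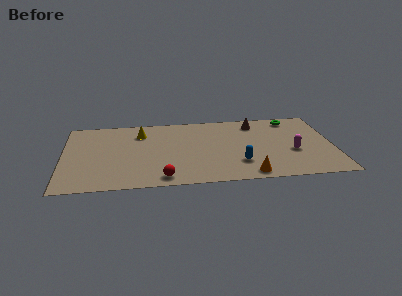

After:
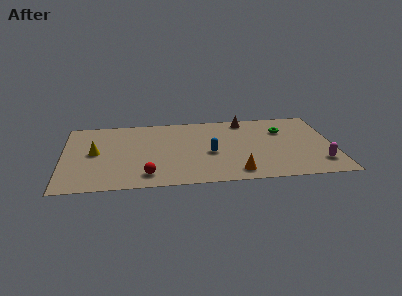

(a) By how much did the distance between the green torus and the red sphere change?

-0.7

Before: roughly 9.6 units apart; after: 8.9. That's 0.7 units closer together.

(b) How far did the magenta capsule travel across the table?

2.0

From (13.0, 3.2) to (14.4, 1.8), the magenta capsule covered √(1.4² + 1.4²) ≈ 2.0 units.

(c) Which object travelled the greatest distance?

the yellow cone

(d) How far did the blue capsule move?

2.1

From (9.9, 2.2) to (8.3, 3.5), the blue capsule covered √(1.6² + 1.3²) ≈ 2.1 units.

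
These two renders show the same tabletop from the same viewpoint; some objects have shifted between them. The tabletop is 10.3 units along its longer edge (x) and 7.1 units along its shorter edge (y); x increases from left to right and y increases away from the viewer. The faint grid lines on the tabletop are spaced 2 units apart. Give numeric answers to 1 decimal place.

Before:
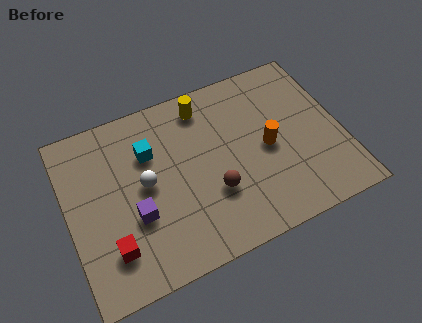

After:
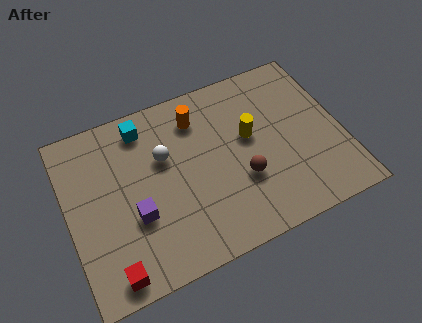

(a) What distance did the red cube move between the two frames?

0.9

From (1.4, 1.7) to (1.3, 0.8), the red cube covered √(0.1² + 0.9²) ≈ 0.9 units.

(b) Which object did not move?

the purple cube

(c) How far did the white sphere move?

1.1

From (2.9, 3.7) to (3.7, 4.5), the white sphere covered √(0.8² + 0.8²) ≈ 1.1 units.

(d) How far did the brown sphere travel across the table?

1.1

From (5.3, 2.4) to (6.4, 2.5), the brown sphere covered √(1.1² + 0.1²) ≈ 1.1 units.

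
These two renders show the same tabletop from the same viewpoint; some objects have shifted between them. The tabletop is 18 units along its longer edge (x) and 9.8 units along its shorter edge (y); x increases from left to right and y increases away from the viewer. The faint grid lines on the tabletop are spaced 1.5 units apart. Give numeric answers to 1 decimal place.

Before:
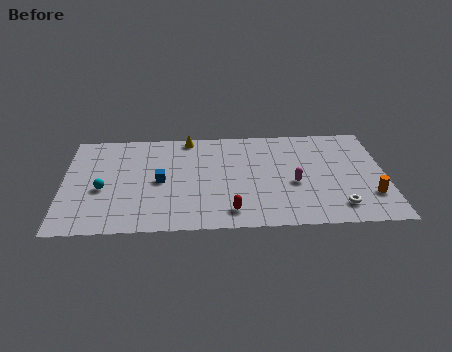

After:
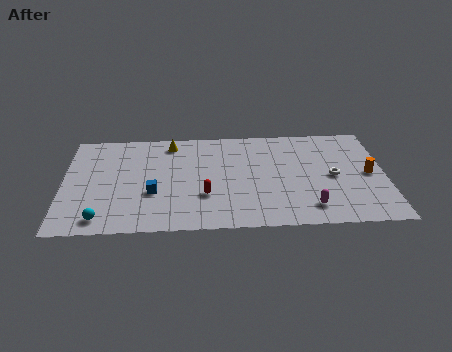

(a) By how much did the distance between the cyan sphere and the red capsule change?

-1.5

The distance was about 7.5 in the first image and 6.0 in the second, so they moved 1.5 units closer together.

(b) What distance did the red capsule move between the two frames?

2.1

From (9.3, 1.6) to (7.9, 3.2), the red capsule covered √(1.4² + 1.6²) ≈ 2.1 units.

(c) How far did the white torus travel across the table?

2.9

From (15.3, 1.8) to (15.1, 4.7), the white torus covered √(0.2² + 2.9²) ≈ 2.9 units.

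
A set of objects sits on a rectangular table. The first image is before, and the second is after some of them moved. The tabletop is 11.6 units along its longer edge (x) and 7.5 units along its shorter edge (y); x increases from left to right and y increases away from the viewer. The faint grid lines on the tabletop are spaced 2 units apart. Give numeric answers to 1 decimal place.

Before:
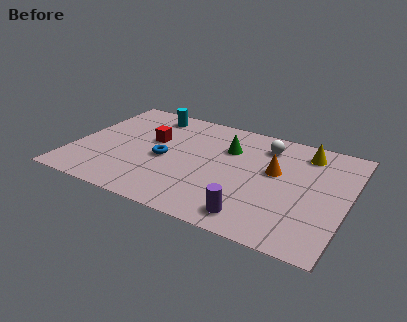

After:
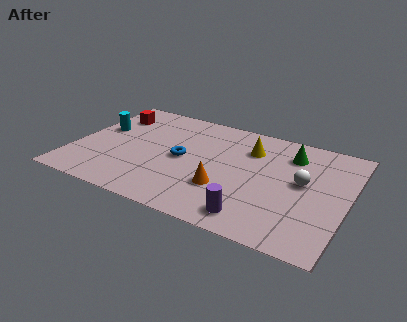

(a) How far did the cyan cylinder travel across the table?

2.7

The cyan cylinder was near (2.8, 6.4) before and (0.9, 4.5) after, so it travelled √(1.9² + 1.9²) ≈ 2.7 units.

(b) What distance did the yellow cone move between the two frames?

2.4

From (9.6, 6.2) to (7.3, 5.5), the yellow cone covered √(2.3² + 0.7²) ≈ 2.4 units.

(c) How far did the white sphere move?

2.6

From (7.9, 6.0) to (9.7, 4.1), the white sphere covered √(1.8² + 1.9²) ≈ 2.6 units.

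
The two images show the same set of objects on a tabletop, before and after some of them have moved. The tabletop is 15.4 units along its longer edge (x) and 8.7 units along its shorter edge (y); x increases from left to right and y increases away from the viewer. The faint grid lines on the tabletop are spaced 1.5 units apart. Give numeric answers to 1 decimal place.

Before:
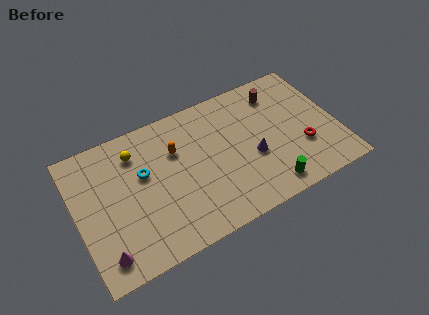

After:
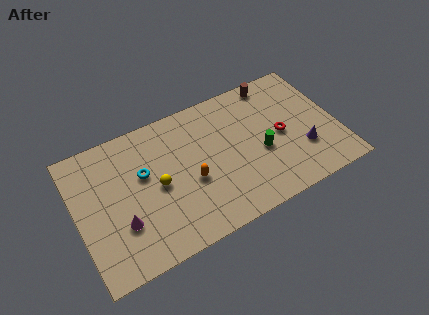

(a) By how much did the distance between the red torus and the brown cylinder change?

-0.6

Before: roughly 4.2 units apart; after: 3.6. That's 0.6 units closer together.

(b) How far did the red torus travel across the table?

1.7

The red torus moved from about (13.2, 2.9) to (12.1, 4.2), a distance of √(1.1² + 1.3²) ≈ 1.7.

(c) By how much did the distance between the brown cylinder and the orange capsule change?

+0.6

The distance was about 6.4 in the first image and 7.0 in the second, so they moved 0.6 units further apart.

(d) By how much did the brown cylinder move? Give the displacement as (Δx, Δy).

(-0.1, 0.8)

From the two frames, the brown cylinder sits at roughly (12.3, 7.0) before and (12.2, 7.8) after.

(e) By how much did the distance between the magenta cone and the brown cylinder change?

-1.4

The distance was about 12.4 in the first image and 11.0 in the second, so they moved 1.4 units closer together.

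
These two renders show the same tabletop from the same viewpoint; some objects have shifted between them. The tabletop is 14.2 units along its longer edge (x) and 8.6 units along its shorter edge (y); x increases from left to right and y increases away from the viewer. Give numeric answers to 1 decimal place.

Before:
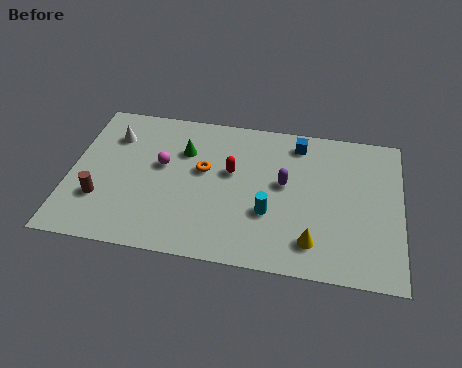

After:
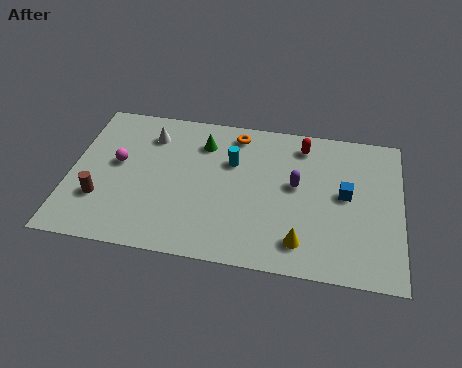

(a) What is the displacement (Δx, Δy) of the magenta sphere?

(-1.9, -0.2)

The magenta sphere started near (3.9, 5.0) and ended near (2.0, 4.8).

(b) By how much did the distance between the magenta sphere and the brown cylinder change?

-1.2

The distance was about 3.5 in the first image and 2.3 in the second, so they moved 1.2 units closer together.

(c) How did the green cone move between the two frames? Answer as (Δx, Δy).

(0.8, 0.6)

From the two frames, the green cone sits at roughly (4.8, 6.0) before and (5.6, 6.6) after.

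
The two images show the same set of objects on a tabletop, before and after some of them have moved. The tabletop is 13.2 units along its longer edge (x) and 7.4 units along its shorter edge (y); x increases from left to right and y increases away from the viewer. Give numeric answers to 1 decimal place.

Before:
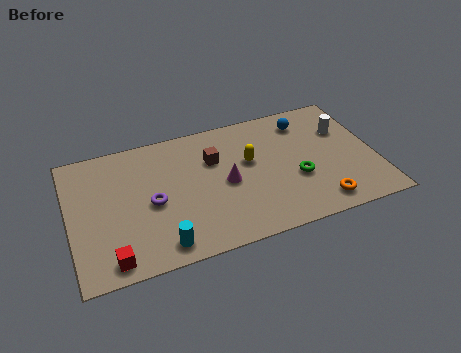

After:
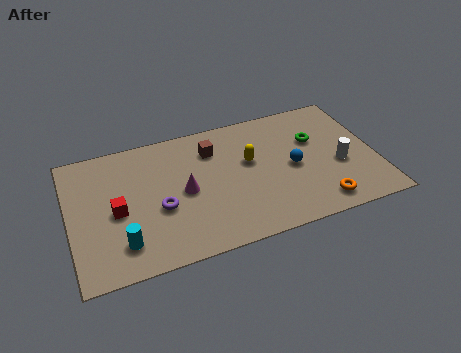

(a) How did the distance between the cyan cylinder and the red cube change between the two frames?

-0.3

They were about 2.1 units apart before and 1.8 after — 0.3 units closer together.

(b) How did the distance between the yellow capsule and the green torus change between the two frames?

+0.4

The distance was about 2.5 in the first image and 2.9 in the second, so they moved 0.4 units further apart.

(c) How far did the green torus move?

2.2

From (9.7, 2.8) to (10.7, 4.8), the green torus covered √(1.0² + 2.0²) ≈ 2.2 units.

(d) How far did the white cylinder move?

2.0

The white cylinder moved from about (12.0, 5.0) to (11.6, 3.0), a distance of √(0.4² + 2.0²) ≈ 2.0.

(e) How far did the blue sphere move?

2.6

From (10.4, 6.0) to (9.6, 3.5), the blue sphere covered √(0.8² + 2.5²) ≈ 2.6 units.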